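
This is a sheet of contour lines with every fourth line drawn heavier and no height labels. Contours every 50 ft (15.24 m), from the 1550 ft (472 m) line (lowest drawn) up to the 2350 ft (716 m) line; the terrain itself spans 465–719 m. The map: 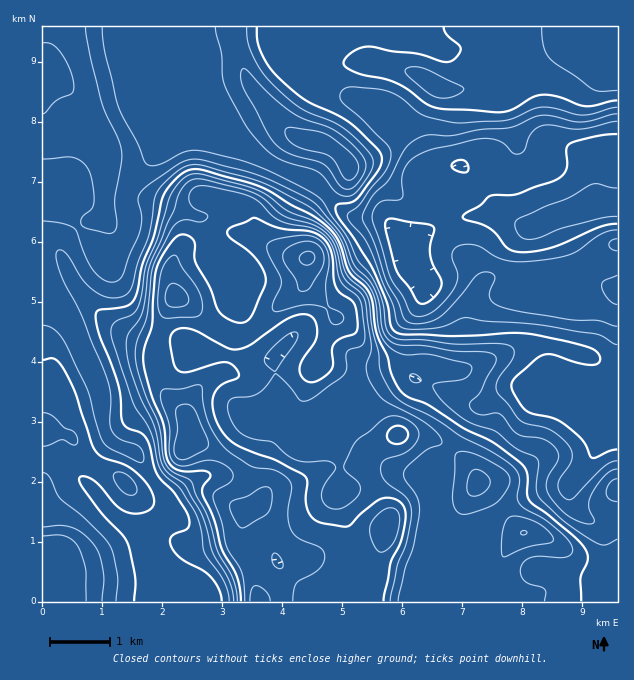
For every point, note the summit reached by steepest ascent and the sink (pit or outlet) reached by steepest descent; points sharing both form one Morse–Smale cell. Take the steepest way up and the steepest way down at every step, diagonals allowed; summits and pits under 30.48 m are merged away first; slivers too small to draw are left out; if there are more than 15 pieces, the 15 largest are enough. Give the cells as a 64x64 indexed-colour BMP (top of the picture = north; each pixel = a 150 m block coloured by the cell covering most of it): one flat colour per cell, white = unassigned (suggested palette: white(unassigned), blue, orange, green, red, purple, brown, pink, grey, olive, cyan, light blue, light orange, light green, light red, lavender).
<image width="64" height="64" href="data:image/bmp;base64,Qk12CAAAAAAAAHYAAAAoAAAAQAAAAEAAAAABAAQAAAAAAAAIAAATCwAAEwsAABAAAAAAAAAA////ALR3HwAOf/8ALKAsACgn1gC9Z5QAS1aMAMJ34wB/f38AIr28AM++FwDox64AeLv/AIrfmACWmP8A1bDFAERERERERERERCIiIiIiIiIiIiIiIhERERERERERERERRERERERERERCIiIiIiIiIiIiIiIiERERERERERERERFERERERERERCIiIiIiIiIiIiIiIiIREREREREREREREUREREREREQiIiIiIiIiIiIiIiIiIhERERERERERERERREREREREIiIiIiIiIiIiIiIiIiIiIRERERERERERERFEREREREQiIiIiIiIiIiIiIiIiIiIhEREREREREREREUREREREQiIiIiIiIiIiIiIiIiIiIiERERERERERERERRERERERCIiIiIiIiIiIiIiIiIiIiIRERERERERERERFEREREREQiIiIiIiIiIiIiIiIiIiIhEREREREREREREUREREREREQiIiIiIiIiIiIiIiIiIiERERERERERERERRERERERERCIiIiIiIiIiIiIiIiIiIRERERERERERERFEREREREREIiIiIiIiIiIiIiIiIiIhEREREREREREREUREREREREIiIiIiIiIiIiIhIiIiIiERERERERERERERREREREREIiIiIiIiIiIiIiERIiIiIRERERERERERERFEREREREQiIiIiIiIiIiIiIREREREREREREREREREREUREREREQiIiIiIiIiIiIiIhERERERERERERERERERERREREREQiIiIiIiIiIiIiIiERERERERERERERERERERFEREREIiIiIiIiIiIiIiIiIREREREREREREREREREREUREREIiIiIiIiIiIiIiESIRERERERERERERERERERERREREQiIiIiIiIiIiIhERERERERERERERERERERERERFERERCIiIiIiIiIiIREREREREREREREREREREREREREUREREIiIiIiIiIiIiERERERERERERERERERERERERERREREQiIiIiIiIiIiIhERERERERERERERERERERERERFEREQiIiIiIiIiIiIiEREREREREREREREREREREREREURERCIiIiIiIiIiIiIRERERERERERERERERERERERERREREIiIiIiIiIiIiIhERERERERERERERERERERERERFEREIiIiIiIiIiIiIiEREREREREREREREREREREREREUREQiIiIiIiIiIiIiIRERERERERERERERERERERERERREQiIiIiIiIiIiIiERERERERERERERERERERERERERFERCIiIiIiIiIiIiIREREREREREREREREREREREREREURCIiIiIiIiIiIiIRERERERERERERERERERERERERERREIiIiIiIiIiIiIRERERERERERERERERERERERERERFEIiIiIiIiIiIiIhEREREREREREREREREREREREREREUIiIiIiIiIiIiIiERERERERERERERERERERERERERERIiIiIiIiIiIiIiEREREREREREREREREREREREREREREiIiIiIiIiIiIiIRERERERERERERERERERERERERERESIiIiIiIiIiIiIhERERERERERERERERERERERERERERIiIiIiIiIiIiIiEREREREREREREREREREREREREREREiIiIRIiIiIiIiERERERERERERERERERERERERERERESIiIhESIiIiIiERERERERERERERERERERERERERERERIiIhEREiIiIiIRERERERERERERExEREREREREREREREiIhERESIiIiIREREREREREREREzMxERERERERERERESIhERERIiIiIhEREREREREREREzMzMzERERERERERERIiEREREiIiIRERERERERERMzMzMzMzMzMzEREREREREiERERERERERERERERERERMzMzMzMzMzMzERERERERESIRERERERERERERERERERMzMzMzMzMzMzERERERERERERERERERERERERERERERMzMzMzMzMzMzERERERERERERERERERERERERERERETMzMzMzMzMzMzMREREREREREREREREREREREREREREzMzMzMzMzMzERERERERERERERERERERERERERERERMzMzMzMzMzMzERERERERERERERERERERERERERERERMzMzMzMzMzMzERERERERERERERERERERERERMzERETMzMzMzMzMzMzMRERERERERERERERERERERERMzMzMTMzMzMzMzMzMzMRERERERERERERERERERERERMzMzMzMzMzMzMzMzMzMREREREREREREREREREREREREzMzMzMzMzMzMzMzMzMRERERERERERERERERERERERETMzMzMzMzMzMzMzMzERERERERERERERERERERERERERMzMzMzMzMzMzMxEREREREREREREREREREREREREREREzMzMzMzMzMzMRERERERERERERERERERERERERERERETMzMzMzMzMzMRERERERERERERERERERERERERERERERMzMzMzMzMzMxERERERERERERERERERERERERERERERETMzMzMzMzMxERERERERERERERERERERERERERERERERETMzMzMzMzEREREREREREREREREREREREREREREREREREzMzMzMzERERERERERERERERERERERERERERERERERETMzMzMzMRERERERERERERERERERERERER"/>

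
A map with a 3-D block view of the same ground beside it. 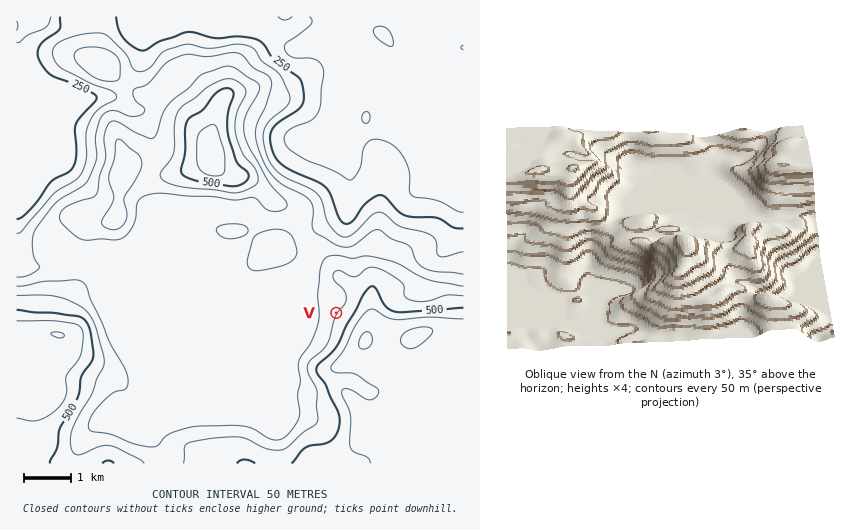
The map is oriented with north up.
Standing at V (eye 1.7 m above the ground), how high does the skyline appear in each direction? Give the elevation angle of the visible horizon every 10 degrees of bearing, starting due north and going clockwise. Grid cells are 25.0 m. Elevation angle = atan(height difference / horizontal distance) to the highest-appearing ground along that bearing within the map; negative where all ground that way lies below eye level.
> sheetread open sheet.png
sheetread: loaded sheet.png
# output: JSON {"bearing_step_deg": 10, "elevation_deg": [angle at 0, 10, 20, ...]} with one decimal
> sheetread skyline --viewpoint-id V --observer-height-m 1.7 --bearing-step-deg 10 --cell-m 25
{"bearing_step_deg": 10, "elevation_deg": [0.4, 0.7, 0.9, 1.4, 2.3, 3.4, 4.6, 6.1, 7.7, 9.3, 10.6, 11.6, 12.1, 12.1, 11.4, 10.1, 8.5, 7.0, 5.7, 4.3, 2.3, 0.8, 0.4, -0.1, 0.1, 0.8, 1.2, 0.5, -0.8, -0.0, 0.2, 0.4, 1.8, 0.9, -0.4, -0.6]}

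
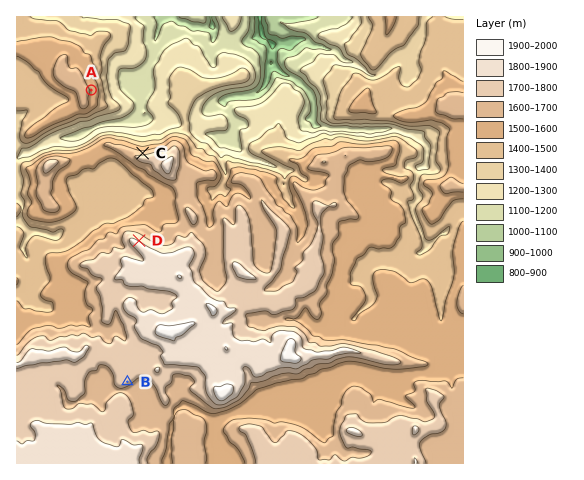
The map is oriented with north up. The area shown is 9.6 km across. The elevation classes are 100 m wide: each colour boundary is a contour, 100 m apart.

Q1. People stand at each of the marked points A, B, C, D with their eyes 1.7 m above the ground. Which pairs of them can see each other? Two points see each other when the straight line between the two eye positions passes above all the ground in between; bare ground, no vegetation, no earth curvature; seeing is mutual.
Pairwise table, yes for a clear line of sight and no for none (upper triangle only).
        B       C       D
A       no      yes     yes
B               no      no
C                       no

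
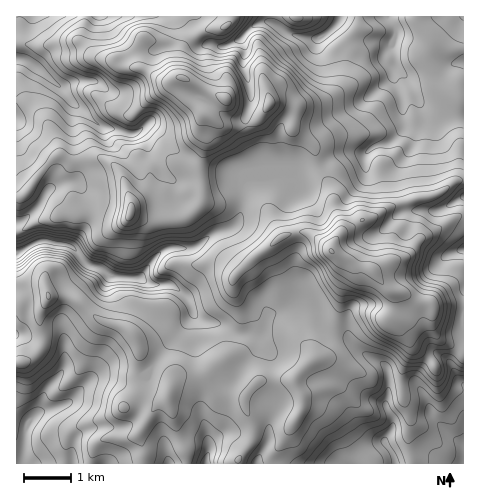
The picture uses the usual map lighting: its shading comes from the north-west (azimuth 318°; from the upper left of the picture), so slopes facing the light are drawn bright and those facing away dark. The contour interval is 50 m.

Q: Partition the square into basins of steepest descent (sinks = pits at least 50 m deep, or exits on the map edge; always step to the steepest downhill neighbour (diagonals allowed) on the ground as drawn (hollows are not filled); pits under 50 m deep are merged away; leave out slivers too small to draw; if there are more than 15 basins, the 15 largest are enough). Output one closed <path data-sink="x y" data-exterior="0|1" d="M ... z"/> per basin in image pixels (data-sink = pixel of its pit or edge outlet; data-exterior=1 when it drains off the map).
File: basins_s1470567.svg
<path data-sink="17 253" data-exterior="1" d="M61 156l-6 1-16 17-10 16-5 6-8 3 1 103 28-4 3-2 20 0 7 2 26 22 26 9 8 7 5 15 10 10 18 13 3 12 8-10 20-1 5 1 17 16 23 6 14-17 35-1 21-20-4-10-13-13-7-11-2-17-7-15-4-20-9-23 0-2 13-13-12-23-12-14-7-5-9-1-23 10-16-1-17 16-38 3-17-7 2-10-8-23-4-9-10-10-7-4-33 4z"/><path data-sink="21 463" data-exterior="1" d="M291 100l-20 2-16 20-9 4-21 1-18-12-3 2-1 14 3 12-7 26 3 32 16 2 23-10 5 0 11 6 12 14 12 24-13 12 0 2 9 23 4 20 7 15 2 17 25 33 8-9 13-24 7-39 7-10 2-8-21-18 9-17 0-12-6-12-2-15-14-30-4-18-22-18 5-24z"/><path data-sink="388 17" data-exterior="1" d="M414 16l-54 0-2 12-13 19 0 30-3 10-10 9-10 5-25 4-5 24 23 21 3 15 14 30 2 15 6 12 1 12 19-13 12-3 20-12 26-8 16-2 19-13 11-3 0-81-5 0-14-8-10-9-12-23 8-12 1-6-15-17z"/><path data-sink="17 59" data-exterior="1" d="M76 40l-34 6-26-1 0 152 8-1 5-6 15-22 13-12 13 6 33-4 7 4 10 10 9 23 3 21 15 5 33-2 9-3 13-14-3-33 7-29-3-9 2-16-22-19-1-8 2-10-9 0-9 3-23-13-23-2-7-6-19-4z"/><path data-sink="396 463" data-exterior="1" d="M350 264l2 7-9 16-7 39-16 28-26 25 8 18 0 12-27 43-2 12 140-1-5-22 2-23-7-18-2-15 0-10 9-21 0-10-6-10-9-10-8-4 7-12-1-16-9-7-14-17z"/><path data-sink="463 463" data-exterior="1" d="M396 291l-3 1 1 16-7 12 8 4 9 10 6 10 0 10-9 21 0 10 2 15 7 18-2 23 5 22 50 1 1-109-9-8-13-5-6-7-4-8 0-19-4-5-10-1z"/><path data-sink="341 17" data-exterior="1" d="M358 16l-126 0-2 6 28 23 4 19 0 13 7 20 0 6 22-3 7 5 8 0 13-3 13-6 10-9 3-10 0-30 13-19z"/><path data-sink="206 463" data-exterior="1" d="M199 375l-17 0-7 4-5 7-2 11 20 66 49 1 3-8 9-11 5-14-1-7-8-17 0-9-24-6-17-16z"/><path data-sink="463 196" data-exterior="1" d="M463 180l-10 3-19 13-16 2-26 8-20 12-12 3-16 10-8 8-5 12 20 15 16 1 5 3 19-9 14-3 16-20 32-19 11-4z"/><path data-sink="98 17" data-exterior="1" d="M192 16l-107 0-5 26 18 16 15 2 11 7 19 1 19 12 6 1 13-4-2-9 4-20 7-9 9-5z"/><path data-sink="463 249" data-exterior="1" d="M463 216l-10 3-32 19-16 20-14 3-18 10 15 18 14 3 16 10 10 1 4 3 31 2z"/><path data-sink="463 17" data-exterior="1" d="M463 16l-48 1 2 7 15 17-1 6-8 12 12 23 6 6 18 11 5-1z"/><path data-sink="169 463" data-exterior="1" d="M168 399l-13 8-15 25 0 8 3 7 1 17 44-1z"/><path data-sink="35 17" data-exterior="1" d="M84 16l-67 0-1 27 26 3 31-6 7 2 4-14z"/><path data-sink="17 335" data-exterior="1" d="M48 296l-3 2-29 4 1 60 10-1 9-7 6-7 1-13-4-16z"/>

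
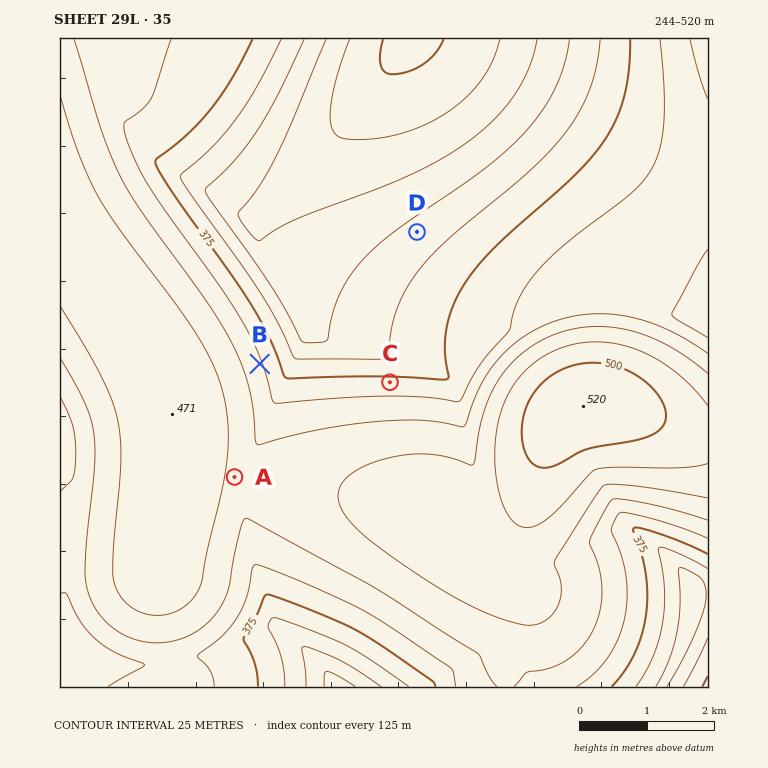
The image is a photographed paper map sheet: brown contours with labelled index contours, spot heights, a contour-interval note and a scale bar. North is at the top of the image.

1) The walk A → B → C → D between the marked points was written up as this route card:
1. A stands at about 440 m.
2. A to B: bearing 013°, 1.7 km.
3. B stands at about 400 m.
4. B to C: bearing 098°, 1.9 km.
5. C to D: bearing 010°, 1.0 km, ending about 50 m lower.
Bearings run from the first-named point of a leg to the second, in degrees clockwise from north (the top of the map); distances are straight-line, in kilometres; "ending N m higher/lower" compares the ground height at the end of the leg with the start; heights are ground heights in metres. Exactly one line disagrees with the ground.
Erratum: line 5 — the distance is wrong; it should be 2.3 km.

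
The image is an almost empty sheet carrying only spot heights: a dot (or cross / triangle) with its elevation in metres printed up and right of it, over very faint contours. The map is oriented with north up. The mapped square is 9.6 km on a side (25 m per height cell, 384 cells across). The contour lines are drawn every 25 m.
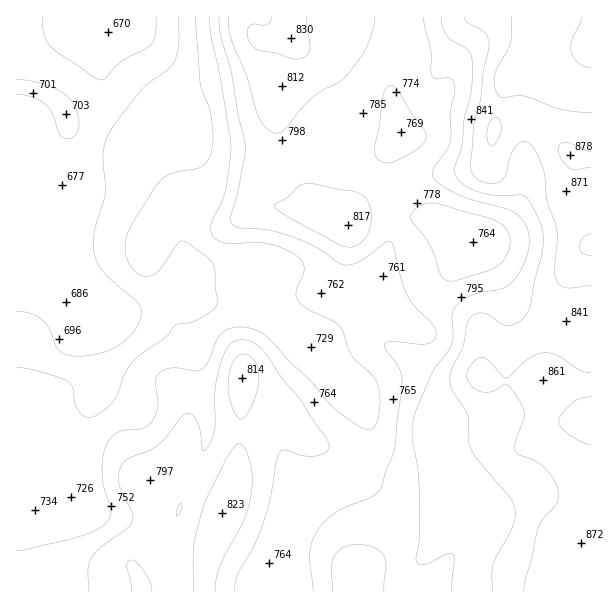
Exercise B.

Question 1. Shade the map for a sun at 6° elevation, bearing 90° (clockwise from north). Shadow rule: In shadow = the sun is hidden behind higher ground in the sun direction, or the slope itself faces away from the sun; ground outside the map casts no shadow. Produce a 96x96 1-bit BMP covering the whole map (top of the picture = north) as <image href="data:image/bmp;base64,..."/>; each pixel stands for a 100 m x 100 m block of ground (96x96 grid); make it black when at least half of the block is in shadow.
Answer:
<image width="96" height="96" href="data:image/bmp;base64,Qk2+BAAAAAAAAD4AAAAoAAAAYAAAAGAAAAABAAEAAAAAAIAEAAATCwAAEwsAAAIAAAAAAAAA////AAAAAAAAAAAAAAAAAAAAAAAAAAAAAAAAAAAAAAAAAAAAAAAAAAAAAAAAAAAAAAAAAAAAAAAAAAAAAAAAAAAAAAAAAAAAAAAAAAAAAAAAAAAAAAAAAAAAAAAAAAAAAAAAAAAAAAAAAAAAAAAAAAAAAAAAAAAAAAAAAAAAAAAAAAAAAAAAAAAAAAAAAAAAAAAAAAAAAAAAAAACAAAAAAAAAAAAAAACAAAAAAAAAAAAAAABAAAAAAAAAAAAAAAAAAAAAAAAAAAAAAAAAAAAAAAAAAAAAAAAAAAAAAAAAAAAAAAAAAAAAAAAAAAAAAAAAAAAAAAAAAAAAAAAAAAAAAAAAAAAAAAAAAAAAAAAAAAAAAAAAAAAAAAAAAAAAAAAAAAAAAAAAAAAAAAAAAAAAAAAAAAAAAAAAAAAAAAAAAAAAAAAAAAAAAAAAAAAAAAAAAAAAAAAAAAAAAAAAAAAAAAAAAAAAAAAAAAAAAAAAAAAAAAAAAAAAAAAAAAAAAAAAAAAAAAAAAAAAAAAYAAAAAAAAAAAAAAA4AAAAAAAAAAAAAAA8AAAAAAAAAAAAAAB8AAAAAAAAAAAAAAB8AAAAAAAAAAAAAAB8AAAAACAAAAAAAAB8AAAAADAAAAAAAAB8AAAAAHAAAAAAAAA4AAAAAHgAAAAAAAAAAAAAAPgAAAAAAAAAAAAAAPgAAAAAAAAAAAAAAPgAAAAAAAAAAAAAAHAAAAAAAAAAAAAAAAAAAAAAAAAAAAAAAAAAAAAAAAAAAAAAAAAAAAAAAAAAAAAAAAAAAAAAAAAAAAAAAAAAAAAAAAAAAAAAAAAAAAAAAAAAAAAAAAAAAAAAAAAAAAAAAAAAAAAAAAAAAAAAAAAAAAAAAAAAAAAAAAAAAAAAAAAAAAAAAAAAwAAAAAAAAAAAAAAB4AAAAAAAAAAAAAAD8AAAAAAAAAAAAAAD8AAAAAAAAAAAAAAB4AAAAAAAAAAAAAAA4AAAAAAAAAAAAAAAQAAAAAAAAAAAAAAAAAAAAAAAAAAAAAAAAAAAAAAMAAAAAAAAAAAAAAAeAAAAAAAAAAAAAAAeAAAAAAAAAAAAAAAeAAAAAAAAAAAAAAAPAAAAAAAAAAAAAAAPAAAAAAAAAAAAAAAOAAAAAAAAAAAAAAAOAAAAAAgAAAAAAAAGAAAAAHwAAAAAAAAGAAAAAP4AAAAAAAAGAAAAAf4AAAAAAAAPAAAAAf4AAAAAAAAfAAAAAf8AAAAAAAAfAAAAAf8AAAAAAAA/AAAAAP8AAAAAAAA/AAAAAH8AAAAAAAA/AAAAAD8AAAAAAAA/AAAAAD8AAAAAAAA+AAAAAD8AAAAAAAA+AAAAAD+AAAAAAAA+AAAAAD+AAAAAAAA+AAAAAB+AAAAAAAB+AAAAAB/AAAAAAAB+AAAAAA/AAAAAAAD+AAAAAAeAAAAAAAH+AAAAAAAAAAAAAA/+AAAAAAAAAAAAAB/+AAAAAAAAAAAAAD/+AAAAAAAAAAAAAD/+AAAAAAAAAAAAAH/8AAAAAAAAAAAAAH/8AAAAAAAAAA="/>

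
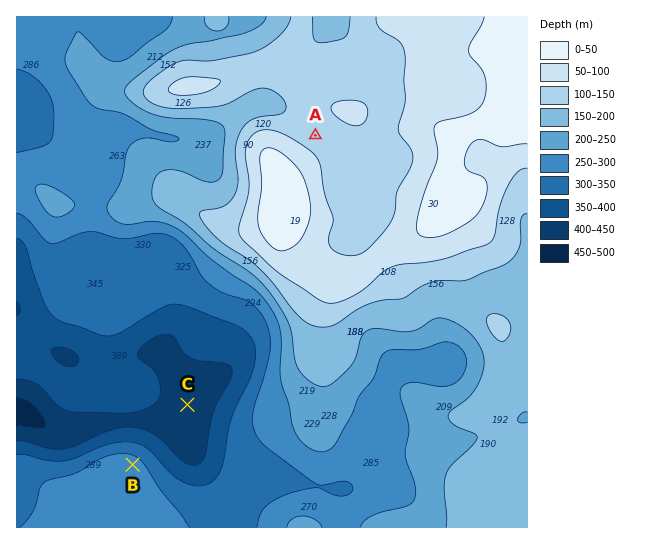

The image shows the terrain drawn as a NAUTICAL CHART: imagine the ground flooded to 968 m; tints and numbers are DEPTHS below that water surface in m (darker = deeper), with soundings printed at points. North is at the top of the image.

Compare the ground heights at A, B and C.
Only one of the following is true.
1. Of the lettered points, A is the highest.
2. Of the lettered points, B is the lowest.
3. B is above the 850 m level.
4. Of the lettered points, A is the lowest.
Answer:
1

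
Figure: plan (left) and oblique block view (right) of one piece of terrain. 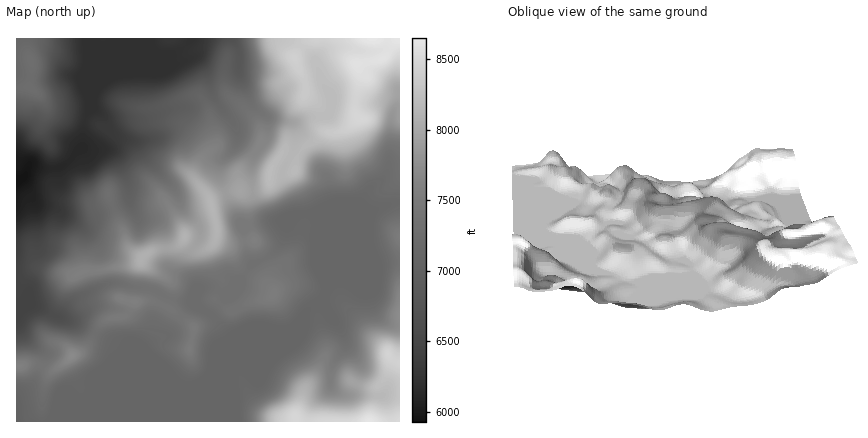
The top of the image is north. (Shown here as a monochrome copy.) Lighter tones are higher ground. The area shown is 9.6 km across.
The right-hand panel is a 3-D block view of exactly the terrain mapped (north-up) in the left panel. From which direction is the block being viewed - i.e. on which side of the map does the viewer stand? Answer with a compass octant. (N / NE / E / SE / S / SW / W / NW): E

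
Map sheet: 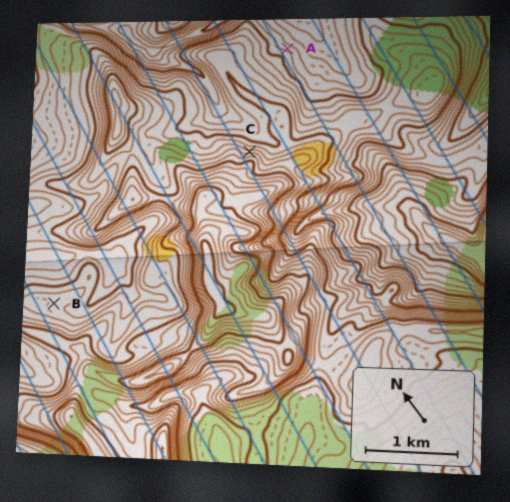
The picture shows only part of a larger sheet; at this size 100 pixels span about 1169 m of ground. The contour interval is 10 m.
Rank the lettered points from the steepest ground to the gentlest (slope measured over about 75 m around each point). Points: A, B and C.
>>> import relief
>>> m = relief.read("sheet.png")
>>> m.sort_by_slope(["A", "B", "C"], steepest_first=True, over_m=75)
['C', 'A', 'B']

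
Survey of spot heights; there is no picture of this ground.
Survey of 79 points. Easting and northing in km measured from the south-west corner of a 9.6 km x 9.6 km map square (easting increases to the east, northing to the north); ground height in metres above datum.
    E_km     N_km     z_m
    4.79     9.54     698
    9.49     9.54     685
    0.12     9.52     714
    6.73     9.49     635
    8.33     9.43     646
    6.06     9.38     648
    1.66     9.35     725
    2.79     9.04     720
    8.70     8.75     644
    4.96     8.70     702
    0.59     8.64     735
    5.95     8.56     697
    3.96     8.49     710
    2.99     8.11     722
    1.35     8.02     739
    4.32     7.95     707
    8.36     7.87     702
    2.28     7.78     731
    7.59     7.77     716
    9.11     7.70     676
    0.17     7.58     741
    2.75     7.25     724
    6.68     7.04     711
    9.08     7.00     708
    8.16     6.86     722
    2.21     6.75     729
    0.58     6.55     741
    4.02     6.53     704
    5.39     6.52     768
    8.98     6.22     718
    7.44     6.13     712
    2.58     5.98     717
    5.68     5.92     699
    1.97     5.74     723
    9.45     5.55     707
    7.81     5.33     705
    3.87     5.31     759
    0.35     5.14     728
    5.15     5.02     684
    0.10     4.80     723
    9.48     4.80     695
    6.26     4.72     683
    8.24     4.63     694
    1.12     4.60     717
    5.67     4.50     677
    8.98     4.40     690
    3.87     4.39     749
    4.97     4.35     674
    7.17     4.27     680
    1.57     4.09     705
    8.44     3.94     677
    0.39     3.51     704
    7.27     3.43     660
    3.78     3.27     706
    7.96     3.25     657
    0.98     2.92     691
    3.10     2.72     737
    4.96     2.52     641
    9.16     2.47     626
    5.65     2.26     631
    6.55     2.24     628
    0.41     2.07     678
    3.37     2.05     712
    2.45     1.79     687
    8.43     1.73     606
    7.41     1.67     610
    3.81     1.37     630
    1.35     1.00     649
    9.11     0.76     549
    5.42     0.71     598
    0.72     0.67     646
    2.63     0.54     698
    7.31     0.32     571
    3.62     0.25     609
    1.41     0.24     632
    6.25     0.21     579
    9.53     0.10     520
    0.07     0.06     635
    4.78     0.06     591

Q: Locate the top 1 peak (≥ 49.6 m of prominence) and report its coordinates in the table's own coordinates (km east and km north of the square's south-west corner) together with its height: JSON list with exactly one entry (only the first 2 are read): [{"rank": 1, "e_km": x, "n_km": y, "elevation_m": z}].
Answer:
[{"rank": 1, "e_km": 5.24, "n_km": 6.64, "elevation_m": 773}]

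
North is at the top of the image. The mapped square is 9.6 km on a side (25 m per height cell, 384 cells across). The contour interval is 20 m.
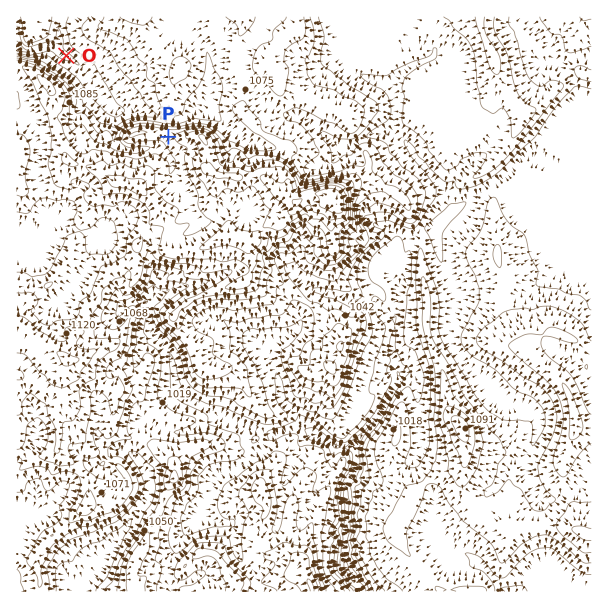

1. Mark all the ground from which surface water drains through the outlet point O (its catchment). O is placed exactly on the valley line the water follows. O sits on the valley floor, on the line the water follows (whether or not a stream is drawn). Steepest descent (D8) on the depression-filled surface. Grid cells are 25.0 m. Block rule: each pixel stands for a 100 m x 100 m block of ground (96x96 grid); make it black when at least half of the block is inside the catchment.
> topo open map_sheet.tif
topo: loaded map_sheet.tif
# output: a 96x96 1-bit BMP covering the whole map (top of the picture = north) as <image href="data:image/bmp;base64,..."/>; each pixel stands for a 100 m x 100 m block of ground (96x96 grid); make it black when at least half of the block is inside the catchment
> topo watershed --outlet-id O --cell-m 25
<image width="96" height="96" href="data:image/bmp;base64,Qk2+BAAAAAAAAD4AAAAoAAAAYAAAAGAAAAABAAEAAAAAAIAEAAATCwAAEwsAAAIAAAAAAAAA////AAAAAAAAAAAAAAAAAAAAAAAAAAAAAAAAAAAAAAAAAAAAAAAAAAAAAAAAAAAAAAAAAAAAAAAAAAAAAAAAAAAAAAAAAAAAAAAAAAAAAAAAAAAAAAAAAAAAAAAAAAAAAAAAAAAAAAAAAAAAAAAAAAAAAAAAAAAAAAAAAAAAAAAAAAAAAAAAAAAAAAAAAAAAAAAAAAAAAAAAAAAAAAAAAAAAAAAAAAAAAAAAAAAAAAAAAAAAAAAAAAAAAAAAAAAAAAAAAAAAAAAAAAAAAAAAAAAAAAAAAAAAAAAAAAAAAAAAAAAAAAAAAAAAAAAAAAAAAAAAAAAAAAAAAAAAAAAAAAAAAAAAAAAAAAAAAAAAAAAAAAAAAAAAAAAAAAAAAAAAAAAAAAAAAAAAAAAAAAAAAAAAAAAAAAAAAAAAAAAAAAAAAAAAAAAAAAAAAAAAAAAAAAAAAAAAAAAAAAAAAAAAAAAAAAAAAAAAAAAAAAAAAAAAAAAAAAAAAAAAAAAAAAAAAAAAAAAAAAAAAAAAAAAAAAAAAAAAAAAAAAAAAAAAAAAAAAAAAAAAAAAAAAAAAAAAAAAAAAAAAAAAAAAAAAAAAAAAAAAAAAAAAAAAAAAAAAAAAAAAAAAAAAAAAAAAAAAAAAAAAAAAAAAAAAAAAAAAAAAAAAAAAAAAAAAAAAAAAAAAAAAAAAAAAAAAAAAAAAAAAAAAAAAAAAAAAAAAAAAAAAAAAAAAAAAAAAAAAAAAAAAAAAAAAAAAAAAAAAAAAAAAAAAAAAAAAAAAAAAAAAAAAAAAAAAAAAAAAAAAAAAAAAAAAAAAAAAAAAAAAAAAAAAAAAAAAAAAAAAAAAAAAAAAAAAAAAAAAAAAAAAAAAAAAAAAAAAAAAAAAAAAAAAAAAAAAAAAAAAAAAAAAAAgAAAAAAAAAAAAAAB/AAAAAAAAAAAAAAB/gAAAAAAAAAAAAAB//wAAAAAAAAAAAAA//4AAAAAAAAAAAAB//8AAAAAAAAAAAAB///gAAAAAAAAAAAD///wAAAAAAAAAAAH///4AAAAAAAAAAAP///wAAAAAAAAAAAf///gAAAAAAAAAAA////gAAAAAAAAAAP////gAAAAAAAAAAf////gAAAAAAAAAB/////AAAAAAAAAAf/////AAAAAAAAAA//////gAAAAAAAAA//////gAAAAAAAAA//////AAAAAAAAAB/////+AAAAAAAAAB/////4AAAAAAAAAB/////wAAAAAAAAAD/////gAAAAAAAAAD/////AAAAAAAAAAD/////AAAAAAAAAAD/////AAAAAAAAAAD/////AAAAAAAAAAD/////AAAAAAAAAAD/////AAAAAAAAAAD/////AAAAAAAAAAB////+AAAAAAAAAAA////+AAAAAAAAAAAf//P+AAAAAAAAAAA//+P+AAAAAAAAAAAf/8P+AAAAAAAAAAAP/4P+AAAAAAAAAAAH/wH+AAAAAAAAAAAD/wD/AAAAAAAAAAAAfgB/AAAAAAAAAAAAHgAfAAAAAAAAAA="/>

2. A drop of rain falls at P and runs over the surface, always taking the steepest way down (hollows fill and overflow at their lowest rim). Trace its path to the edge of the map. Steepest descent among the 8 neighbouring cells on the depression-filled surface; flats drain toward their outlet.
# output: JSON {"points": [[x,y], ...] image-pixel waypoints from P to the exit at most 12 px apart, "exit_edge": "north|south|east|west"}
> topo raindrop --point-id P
{"points": [[168, 137], [156, 147], [144, 149], [132, 150], [120, 147], [114, 135], [114, 123], [114, 111], [105, 99], [98, 87], [89, 75], [78, 65], [66, 56], [56, 48], [44, 47], [32, 51], [20, 48], [17, 48]], "exit_edge": "west"}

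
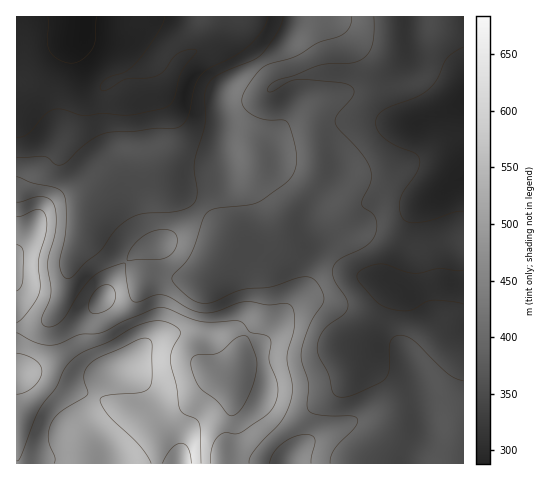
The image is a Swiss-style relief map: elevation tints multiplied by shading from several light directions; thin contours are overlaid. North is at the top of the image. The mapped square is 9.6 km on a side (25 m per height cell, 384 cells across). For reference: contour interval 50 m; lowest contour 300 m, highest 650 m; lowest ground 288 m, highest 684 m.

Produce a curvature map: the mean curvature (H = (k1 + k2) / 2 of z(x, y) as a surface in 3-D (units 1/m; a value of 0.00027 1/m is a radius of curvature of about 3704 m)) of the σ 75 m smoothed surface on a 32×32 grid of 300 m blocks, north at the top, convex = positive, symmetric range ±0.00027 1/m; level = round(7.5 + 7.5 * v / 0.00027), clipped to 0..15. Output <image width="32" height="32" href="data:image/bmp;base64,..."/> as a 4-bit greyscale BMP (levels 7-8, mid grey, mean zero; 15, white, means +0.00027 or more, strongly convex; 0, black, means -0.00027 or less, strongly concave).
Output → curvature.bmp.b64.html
<image width="32" height="32" href="data:image/bmp;base64,Qk12AgAAAAAAAHYAAAAoAAAAIAAAACAAAAABAAQAAAAAAAACAAATCwAAEwsAABAAAAAAAAAAAAAAABEREQAiIiIAMzMzAERERABVVVUAZmZmAHd3dwCIiIgAmZmZAKqqqgC7u7sAzMzMAN3d3QDu7u4A////ADmXVoqnbvMFQY62MkZ4mHYquGerhmz1KpIZ7IZVZnmGGduaqFVouVrIIozdp1V6lgXMunRFZYyGvrMVjOt2iphCaYdEaadZdI/5QyObhpqZtSaIiZq5VERc+ohSR3eamPtGzu26l0NEW9hodFZoqnXbdq7+ynMUdFulREVmeslmlmdlfO6mW7V92VElZp22V1AWcAb//v/7qt2TJWe7hVWhA6gQOt2nv9ecp3iHdmiY+SGf9gbYACrZnLvclkRpmf9gT/sBYwAkZnvdpkRVZkXsICjKICIkVEM2q0ATVnZG6gBFaqnKZWZmVFh1RGmYet5hNGrN/oVWZ2ZovMl5qryvwiRprO6mRWdmeJvcdpq7j/MlZ4mJqGV3ZYlme5RXik/1NWZlNHmZmnWKlliTJGg3qHZmZUR4q5mXWKl3ljRWpSaXZmZWiJp3qmWKqJuVVplUm4d3Zom7dqx0iqibuGY4pnz+25d5y2ardZqXd5l3JqlXy7zHaLqJqmWIdkRomUaZVFNGZFi7qZp0ZmQiRnhmh1ZTMyJqyDJsyYh2ZERWiId6llVCbvwwGMy7qsy3VZiHasqYc1z/9AATRnec3HWHZUeZqoQ1Wv+mMiRlRHl2h1VFZnqmMQBb/7eJuUSId5hmZndnqoVUI7+4mqhGu4eIh2eZdWvrmWFLusy4RsuG"/>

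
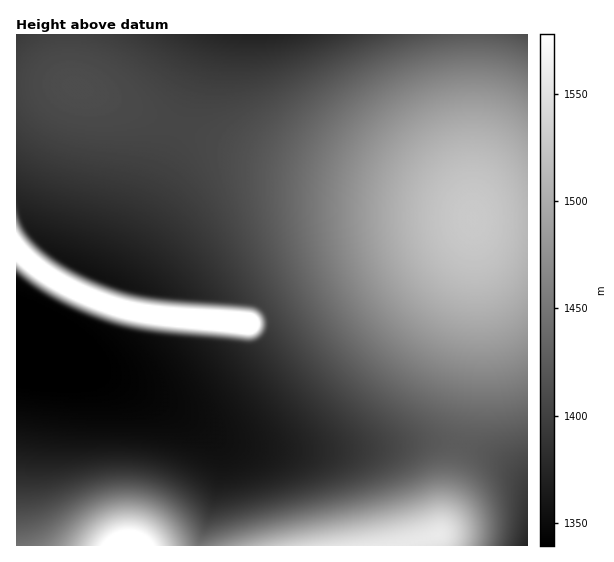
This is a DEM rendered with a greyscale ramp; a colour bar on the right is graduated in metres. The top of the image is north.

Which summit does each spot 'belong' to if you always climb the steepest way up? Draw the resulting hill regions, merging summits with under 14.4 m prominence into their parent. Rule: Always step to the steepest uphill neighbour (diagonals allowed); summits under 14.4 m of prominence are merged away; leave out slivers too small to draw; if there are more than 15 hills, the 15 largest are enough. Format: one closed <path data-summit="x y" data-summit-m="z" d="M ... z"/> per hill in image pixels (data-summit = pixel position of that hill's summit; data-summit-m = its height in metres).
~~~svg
<path data-summit="473 219" data-summit-m="1528" d="M527 34l-317 0-23 69-26 64-53 112 38 11 109 11 13 10 4 9 0 9-4 10-11 11-43 32-20 12-16 5-16 0-19-6-3 0 42 22 37 24 15 6 35 5 52 1 52-2 49-7 31 1 29 8 17 8 20 14 8 8z"/><path data-summit="129 545" data-summit-m="1616" d="M209 34l-193 1 0 158 4 3 5 21 8 15 14 14 19 13 39 19 4-2 30-59 29-66 24-63z"/><path data-summit="439 535" data-summit-m="1558" d="M207 431l-2 1 10 8 5 9 1 15-6 33-15 43 1 6 327-1 0-64-22-18-24-12-23-6-18-3-19 0-67 8-86 0-35-5-12-4z"/><path data-summit="246 323" data-summit-m="1675" d="M17 194l0 149 42 14 88 38 15 4 16 0 16-5 20-12 43-32 11-11 4-10-1-13-10-13-6-2-116-12-28-8-45-22-19-13-14-14-8-15-5-21z"/>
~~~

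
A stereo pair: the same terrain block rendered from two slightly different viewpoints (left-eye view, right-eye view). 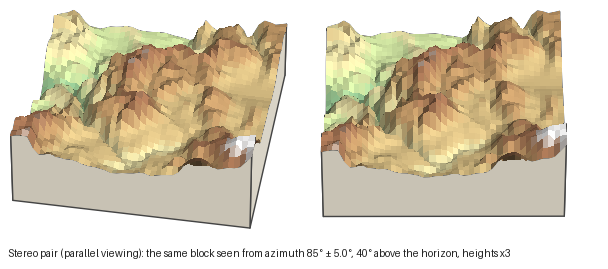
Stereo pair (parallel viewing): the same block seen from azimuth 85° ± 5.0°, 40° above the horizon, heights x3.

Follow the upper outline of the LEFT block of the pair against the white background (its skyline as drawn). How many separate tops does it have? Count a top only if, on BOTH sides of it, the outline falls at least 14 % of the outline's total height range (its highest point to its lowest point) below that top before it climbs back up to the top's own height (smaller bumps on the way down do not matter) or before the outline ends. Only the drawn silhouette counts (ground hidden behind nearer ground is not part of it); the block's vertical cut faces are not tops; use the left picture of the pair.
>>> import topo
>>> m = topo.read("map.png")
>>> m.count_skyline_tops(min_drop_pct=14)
2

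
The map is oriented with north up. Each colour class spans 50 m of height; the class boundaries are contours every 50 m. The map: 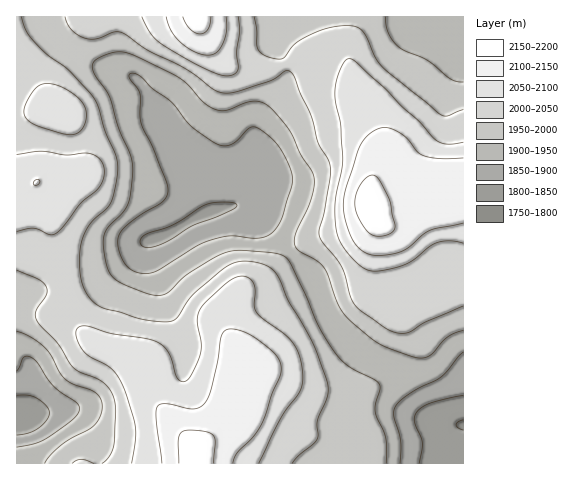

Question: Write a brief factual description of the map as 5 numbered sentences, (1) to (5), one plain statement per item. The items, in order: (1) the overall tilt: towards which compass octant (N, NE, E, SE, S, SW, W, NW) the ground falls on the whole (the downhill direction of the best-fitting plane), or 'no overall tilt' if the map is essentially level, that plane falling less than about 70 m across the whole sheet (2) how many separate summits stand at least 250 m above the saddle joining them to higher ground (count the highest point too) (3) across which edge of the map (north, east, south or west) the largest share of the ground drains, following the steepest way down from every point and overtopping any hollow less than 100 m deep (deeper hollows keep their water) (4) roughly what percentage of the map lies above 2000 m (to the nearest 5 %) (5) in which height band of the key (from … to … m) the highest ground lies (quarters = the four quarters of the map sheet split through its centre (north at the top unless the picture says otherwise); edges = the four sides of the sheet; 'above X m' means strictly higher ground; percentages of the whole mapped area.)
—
(1) There is no overall tilt: the best-fitting plane is nearly level.
(2) There is 1 summit with 250 m or more of prominence.
(3) The largest share of the runoff leaves by the eastern edge.
(4) Ground above 2000 m makes up about 50 % of the sheet.
(5) The highest ground lies in the 2150–2200 m band.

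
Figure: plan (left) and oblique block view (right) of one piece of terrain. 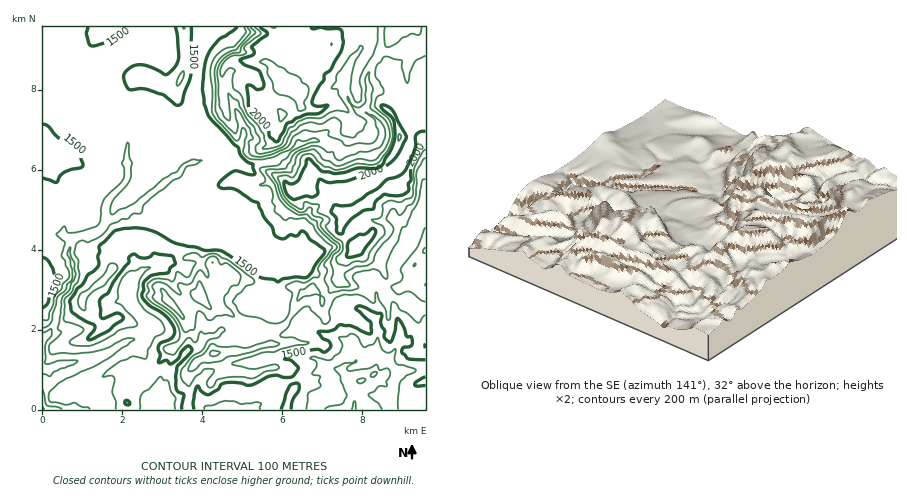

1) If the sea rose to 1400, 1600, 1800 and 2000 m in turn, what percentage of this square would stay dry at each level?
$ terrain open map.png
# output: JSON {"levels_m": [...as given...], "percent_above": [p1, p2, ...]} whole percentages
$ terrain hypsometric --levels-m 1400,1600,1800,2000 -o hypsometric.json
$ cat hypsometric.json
{"levels_m": [1400, 1600, 1800, 2000], "percent_above": [88, 38, 22, 7]}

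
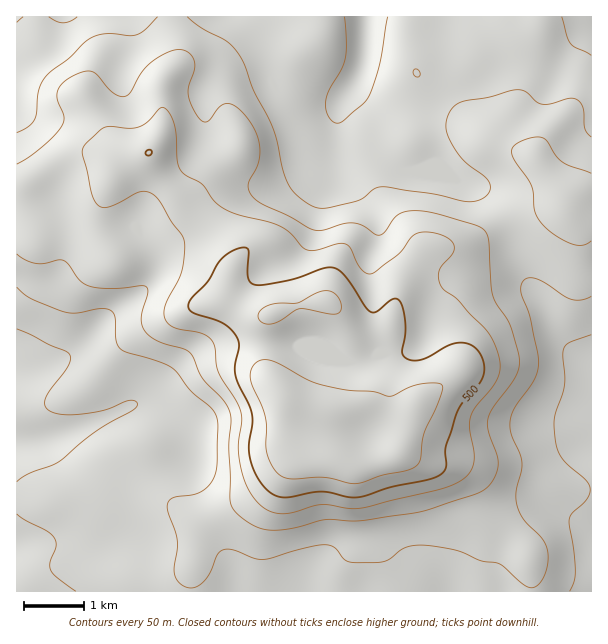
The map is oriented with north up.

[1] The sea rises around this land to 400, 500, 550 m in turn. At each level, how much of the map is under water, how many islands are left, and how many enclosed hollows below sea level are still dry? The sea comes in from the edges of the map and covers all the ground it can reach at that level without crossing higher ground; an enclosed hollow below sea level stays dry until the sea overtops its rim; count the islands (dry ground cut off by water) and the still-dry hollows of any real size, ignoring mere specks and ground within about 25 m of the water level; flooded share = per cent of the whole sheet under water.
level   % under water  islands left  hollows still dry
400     60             0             0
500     87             1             0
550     95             1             0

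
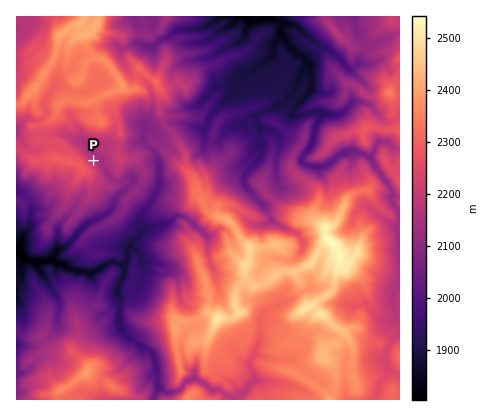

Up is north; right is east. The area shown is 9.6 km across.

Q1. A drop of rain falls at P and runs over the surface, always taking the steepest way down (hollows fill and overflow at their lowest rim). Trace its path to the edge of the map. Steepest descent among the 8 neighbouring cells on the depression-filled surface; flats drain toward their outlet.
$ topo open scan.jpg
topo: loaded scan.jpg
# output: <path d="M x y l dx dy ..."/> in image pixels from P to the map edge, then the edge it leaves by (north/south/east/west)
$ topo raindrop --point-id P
<path d="M94 160l2-2 2 0 4 4 4 10 6 8 2 0 8 0 6-2 4 0 2 2-2 4-16 12-4 12-6 6-18 10-24 24-6 2-2 2-2 4 0 2-2 2-20 2-4-2-4-2-4-6-4 0"/>
exit: west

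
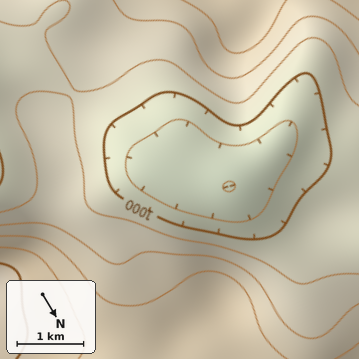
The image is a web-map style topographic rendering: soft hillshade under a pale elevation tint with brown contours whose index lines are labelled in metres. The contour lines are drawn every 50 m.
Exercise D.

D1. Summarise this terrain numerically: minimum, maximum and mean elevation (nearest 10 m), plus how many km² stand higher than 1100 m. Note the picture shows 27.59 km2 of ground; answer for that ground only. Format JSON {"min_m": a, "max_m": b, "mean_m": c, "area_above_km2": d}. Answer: {"min_m": 900, "max_m": 1270, "mean_m": 1060, "area_above_km2": 8.0}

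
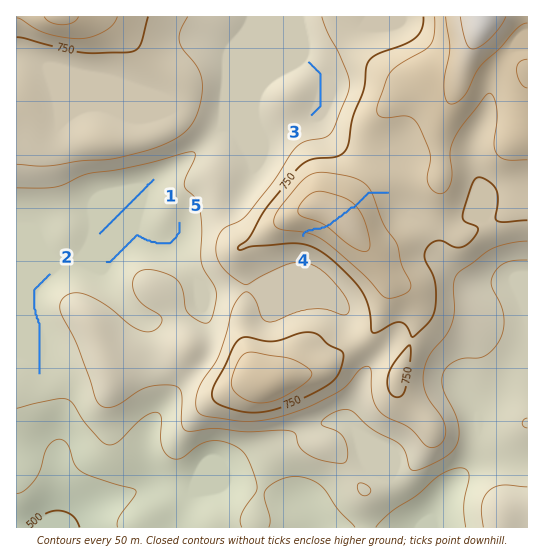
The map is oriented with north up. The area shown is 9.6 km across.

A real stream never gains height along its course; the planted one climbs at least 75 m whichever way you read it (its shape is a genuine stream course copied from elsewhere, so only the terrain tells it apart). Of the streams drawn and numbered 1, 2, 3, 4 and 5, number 4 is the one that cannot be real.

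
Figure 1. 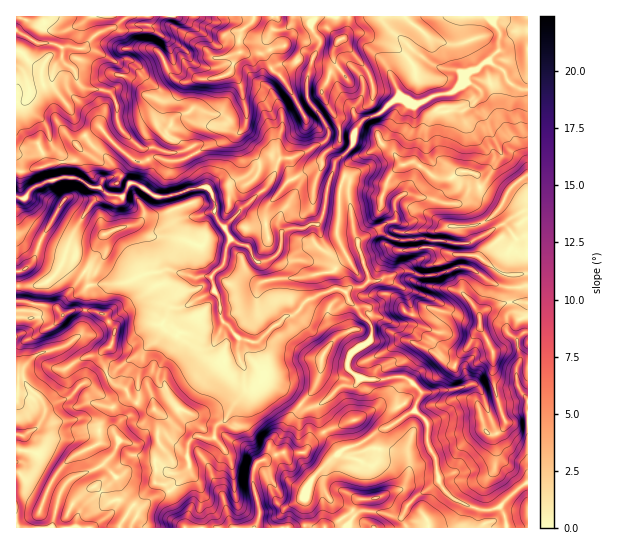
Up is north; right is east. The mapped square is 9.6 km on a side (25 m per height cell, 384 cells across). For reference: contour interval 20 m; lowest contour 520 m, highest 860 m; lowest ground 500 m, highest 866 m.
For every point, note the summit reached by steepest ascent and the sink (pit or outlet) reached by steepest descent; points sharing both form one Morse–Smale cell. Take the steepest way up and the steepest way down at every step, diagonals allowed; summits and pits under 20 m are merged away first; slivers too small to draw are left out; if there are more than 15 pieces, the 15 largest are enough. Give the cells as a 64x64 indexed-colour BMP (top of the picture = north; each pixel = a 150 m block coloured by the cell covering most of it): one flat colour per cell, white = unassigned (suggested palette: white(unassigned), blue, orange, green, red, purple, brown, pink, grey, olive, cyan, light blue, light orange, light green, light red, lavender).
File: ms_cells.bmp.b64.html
<image width="64" height="64" href="data:image/bmp;base64,Qk12CAAAAAAAAHYAAAAoAAAAQAAAAEAAAAABAAQAAAAAAAAIAAATCwAAEwsAABAAAAAAAAAA////ALR3HwAOf/8ALKAsACgn1gC9Z5QAS1aMAMJ34wB/f38AIr28AM++FwDox64AeLv/AIrfmACWmP8A1bDFAIiIiIiIiIiAAAADMzMzMzMzMwAAAAAAAAAAAAAAAAAAiIiIiIiIiIAAAAMzMzMzMzMzAAAAAAAMAAAAAAAAAACIiIiIiIiIiwAAMzMzMzMzMzMAAADMzMzAAAAAAREAAIiIiIiIiIi7sAAzMzMzMzMzMwAMzMzMzMwAAAERERAAiIiIiIiIi7u7szMzMzMzMzMzAAzMzMzMzMAAEREREQCIiIiIiIiLu7t3MzMzMzMzMzMwzMzMzMzMzAEREREREYiIiIiIiLu7t3dzMzMzMzMzMzzMzMzMzMzMwRERERERiIiIiIiLu7u3d3czMzMzMzMzM8zMzMzMzMzBERERERGIiIiIiIu7u7d3dzMzMzMzMzMzPMzADMzMzBEREREREYiIiIiIiLu7u3dzMzMzMzMzMzMzAAAMzMzMERERERERiIiIiIiIi7u7d3czMzMzMzMzMzMAAADMzMwRERERERGIiLu7iIiLu7t3d3dzMzMzMzMzMAAAAMzMwREREREREYiLu7u7u7u7u3d3d3MzMzMzMzMAAAAAzMzBERERERERiIu7u7u7u7u7d3d3dzMzMzMzMwAAAAAAzMERERERERGIiLu7u7u7u7t3d3d3czMzMzMzAAAAAAAMEREREREREYiP+7u7u7u3d3d3d3dzMzMzM6oAAAAAAAARERERERERiI//+7u7u3d3d3d3d3czMzOqqqAAAAAAAAERERERERGI////u7u3d3d3d3d3dzMzOqqqqgAAAAAAEREREREREY//////u3d3d3d3d3d3MzqqqqqqqqAAAAERERERERERD//////9d3d3d3d3d3dzqqqqqqqqEREREREREREREREP//////3Xd3d3d3d3d6qqqqqqqqEREREREREREREREQD//////d3Xd3d3d3d3qqqqqqqqqhERERERERERERERAAAP///93d13d3dxd3eqqqqqqqqqoREREREREREREREAAAAP///d3dd3cREXd6GqqqqqqqqqEREREREREREREQAAAAD//93d3XERERdxERqqqqqqqqoRERERERERERERAAAAAP//3d3dERERERERERqqqqqqqhEREREREREREREAAAAAD/3d3d3REREREREREaqqqqqhEREREREREREREQAAAAAN3d3d3d0REREREREREaqqqqERERERERERERERAAAAAA3d3d3d3d3RERERERERGqqqEREREREREREREREAAAAADd3d3d3d3d0RERERERERGqEREREREREREREREQAAAAAJmd3d3d3d3dERERERERERERERERERERERERERAAAAAAmZmZnd3d0REREREREREREREREREREREREREREAAAAAmZmZmZmZmREREREREREREREREREREREREREREQAAAAmZmZmZmZmZERERERERERERERERERERERERERERAAAAmZmZmZmZmZkREREREREREREREREREREREREREREAAAAJmZmZmZmZmZEREREREREREREREREREREREREREQAAAAmZmZmZmZmZkRERERERERERERERERERERERERERAAAAAJmZmZmZmZmRERERERIhEREREREREREREREREREAAAAAmZmZmZmZmZESIREREiIiEREREREREREREREREQAAAAAJmZmZmZmRERIiERESIiIRERERERERERERERERAAAAAAmZmZmZmZEREiIhEREiIiEREREREREREREREREQAAAAAAmZmZEZkRESIiIRERIiIREREREREREREREREREAAAAAERGZERERESIiIiEREiIhEREREREREREREREREREQABERERERERERIiIiIhESIiERERERERERERERERERERERERERERERERIiIiIiESIiIhEREREREREREREREVVVEREREREREREREiIiIiIhIiIiERERERERERERERERVVVVVREREVVVVVUiIiIiIiIiIiIhERERERERERERERFVVVVVEREVVUREREQiIiIiIiIiIiIREREREREREREREVVVVVUREVVEREREREQiIiIiIiIiIhERERERERERERERVVVVVVEVVEREREREREIiIiIiIiZmERERERERERERERFVVVVVVVVUREREREREREIiIiIiJmZhEREREREREREREVVVVVVVVVREREREREREQiIiIiJmZmZhERERERERERERVVVVVVVVVERERERERERCIiIiJmZmZmYRERERERERERFVVVVVVVVERERERERERCIiIiImZmZmZmEWYREREREREVVVVVVVVUREREREREREIiIiImZmZmZmZmZmZhERERERVVVVVVVVVEREREREREQiIiIiZmZmZmZmZmZmZhEREQBVVVVVVVVUREREREREQiIiIiImZmZmZmZmZmZmEREQAFVVVVVVVVRERERERERCIiIiIiZmZmZmZmZmbu7uEQAAVVVVVVVVREREREREREIiIiIiJmZmZmZmZm7u7u7gAABVVVVVVUREREREREQiIiIiIiIiZmZmZmZm7u7u7u4AAFVVVVVUREREREREIiIiIiIiIiJmZmZmZm7u7u7u7gAAVVVVVVVEREREREQiIiIiIiIiImZmZmZm7u7u7u7uAABVVVVVVVVEREREIiIiIiIiIiImZmZmZm7u7u7u7u4AAFVVVVVVVVREREIiIiIiIiIiIiZmZmZm7u7u7u7u7gAA"/>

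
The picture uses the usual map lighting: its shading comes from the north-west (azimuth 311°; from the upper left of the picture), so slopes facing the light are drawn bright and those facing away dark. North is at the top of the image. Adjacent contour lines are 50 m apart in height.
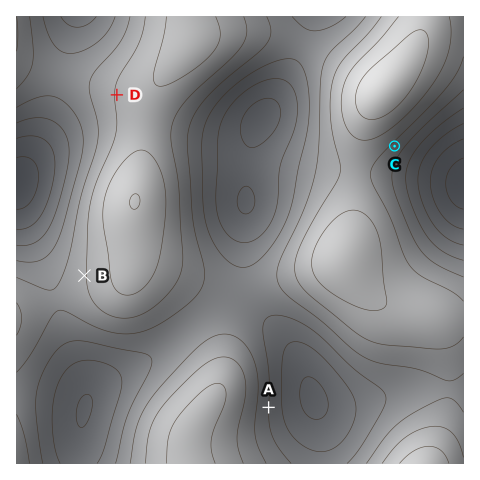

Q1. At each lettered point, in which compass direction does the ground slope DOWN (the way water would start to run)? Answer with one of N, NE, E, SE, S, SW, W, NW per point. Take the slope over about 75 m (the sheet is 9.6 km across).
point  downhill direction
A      E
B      W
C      SE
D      W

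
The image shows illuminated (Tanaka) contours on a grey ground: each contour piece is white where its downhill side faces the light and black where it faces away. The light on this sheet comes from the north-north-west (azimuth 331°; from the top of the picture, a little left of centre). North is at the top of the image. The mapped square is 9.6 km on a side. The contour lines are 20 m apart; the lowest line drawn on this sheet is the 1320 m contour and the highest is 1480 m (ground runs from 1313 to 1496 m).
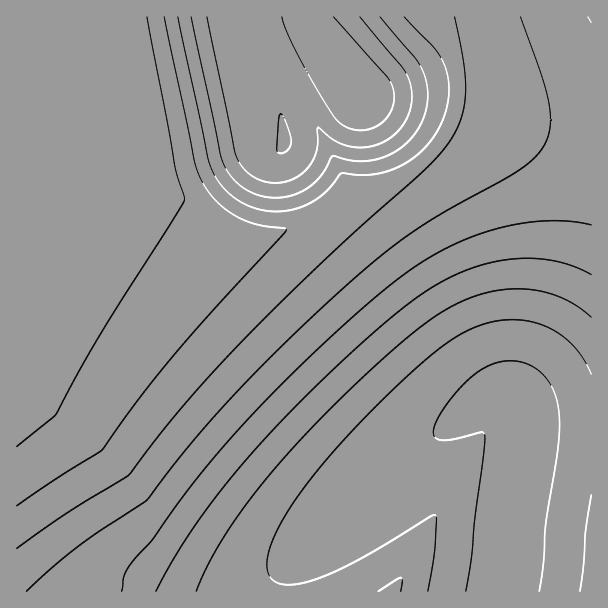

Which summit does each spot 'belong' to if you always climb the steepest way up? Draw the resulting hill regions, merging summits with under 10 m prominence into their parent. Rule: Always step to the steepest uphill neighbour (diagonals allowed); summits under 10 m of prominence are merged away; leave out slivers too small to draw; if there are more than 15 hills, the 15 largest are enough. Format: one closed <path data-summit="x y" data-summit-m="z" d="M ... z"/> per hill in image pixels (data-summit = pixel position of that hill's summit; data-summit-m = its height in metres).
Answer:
<path data-summit="17 17" data-summit-m="1496" d="M591 16l-575 1 1 575 265 0 6-22 23-28 94-82 48-38 27-18 18-7 14 1 8 9 2 15 2 2 68-1z"/><path data-summit="393 591" data-summit-m="1364" d="M507 397l-15 1-28 17-59 45-49 42-45 40-17 19-10 17-1 13 218 1 5-22 4-51 12-72-2-40-5-7z"/><path data-summit="591 591" data-summit-m="1347" d="M522 422l0 25-12 72-2 39-6 33 89 1 1-167z"/>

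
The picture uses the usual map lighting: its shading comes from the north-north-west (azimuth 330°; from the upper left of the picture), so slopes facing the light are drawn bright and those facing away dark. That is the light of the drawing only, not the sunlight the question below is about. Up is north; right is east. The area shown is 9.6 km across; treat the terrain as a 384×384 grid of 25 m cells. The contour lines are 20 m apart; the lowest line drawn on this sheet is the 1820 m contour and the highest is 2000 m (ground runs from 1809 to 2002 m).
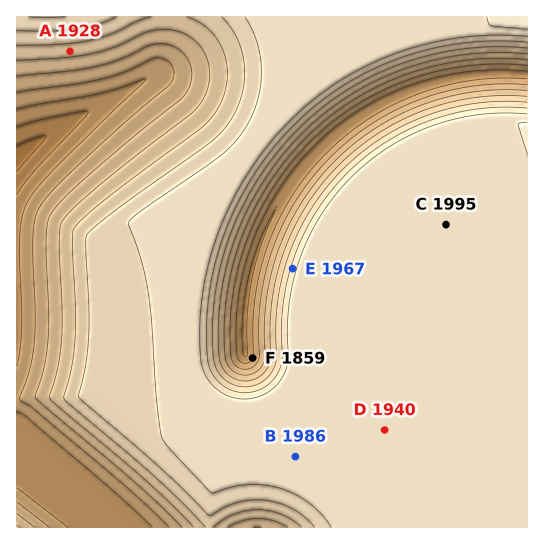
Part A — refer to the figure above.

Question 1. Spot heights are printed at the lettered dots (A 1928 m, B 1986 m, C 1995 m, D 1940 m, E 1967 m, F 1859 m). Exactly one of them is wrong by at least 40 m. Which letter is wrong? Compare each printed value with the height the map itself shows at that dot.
D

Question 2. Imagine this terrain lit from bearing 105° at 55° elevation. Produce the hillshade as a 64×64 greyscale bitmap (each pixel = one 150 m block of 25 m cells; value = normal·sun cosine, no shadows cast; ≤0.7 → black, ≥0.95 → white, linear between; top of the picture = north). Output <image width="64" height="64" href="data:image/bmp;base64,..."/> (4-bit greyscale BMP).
<image width="64" height="64" href="data:image/bmp;base64,Qk12CAAAAAAAAHYAAAAoAAAAQAAAAEAAAAABAAQAAAAAAAAIAAATCwAAEwsAABAAAAAAAAAAAAAAABEREQAiIiIAMzMzAERERABVVVUAZmZmAHd3dwCIiIgAmZmZAKqqqgC7u7sAzMzMAN3d3QDu7u4A////AIiIiIiHd3d2ZlVVVoqpmIdmVVVmd3d3d3d3d3d3d3d3iIiIh3d3d2ZlVVVWiZmYh3ZmZmd3d3d3d3d3d3d3d3eIiIh3d3d2ZlVVVVaJmZiHdmZmd3d3d3d3d3d3d3d3d4iIh3d3d2ZlVVVVVniYiId3d3d3d3d3d3d3d3d3d3d3iId3d3d2ZlVVVVVmeIiIh3d3d3d3d3d3d3d3d3d3d3eId3d3dmZVVVVVZmd3d4d3d3d3d3d3d3d3d3d3d3d3d3d3d3dmZVVVVVZmd3d3d3d3d3d3d3d3d3d3d3d3d3d3d3d3dmZVVVVVZmd3d3d3d3d3d3d3d3d3d3d3d3d3d3d3d3dmZVVVVVZmd3d3d3d3d3d3d3d3d3d3d3d3d3d3d3d3ZmZVVVVWZnd3d3d3d3d3d3d3d3d3d3d3d3d3d3d3d3ZmZVVVVWZnd3d3d3d3d3d3d3d3d3d3d3d3d3d3d3d3ZmVVVVVWZnd3d3d3d3d3d3d3d3d3d3d3d3d3d3d3d2ZmVVVVVmZnd3d3d3d3d3d3d3d3d3d3d3d3d3d3d3d3ZmVVVVVmZnd3d3d3d3d3d3d3d3d3d3d3d3d3d3d3d3dmVVVVVmZ3d3d3d3d3d3d3d3d3d3d3d3d3d3d3d3d3d2ZVVVVmZ3d3d3d3d3d3d3d3d3d3d3d3d3d3d3d3d3d3VVVVVWZ3d3d3d3d3d3dlVnd3d3d3d3d3d3d3d3d3d3dEREREVnd3d3d3d3eIhlQzV3d3d3d3d3d3d3d3d3d3d0RERERFd3d3d3d3eJmHUyEld3d3d3d3d3d3d3d3d3d3REREREVnd3d3d3eJuphTEQNnd3d3d3d3d3d3d3d3d3dERERERWd3d3d3d4rLuWIQAld3d3d3d3d3d3d3d3d3d0RERERFZ3d3d3d3i8zLcgABV3d3d3d3d3d3d3d3d3d3REREREVnd3d3d3ebzMyCAAJXd3d3d3d3d3d3d3d3d3dERERERWd3d3d3d5vMzHIAAld3d3d3d3d3d3d3d3d3d0RERERFZ3d3d3d3m8zMcgACV3d3d3d3d3d3d3d3d3d3REREREVnd3d3d3ebzMyCAAJXd3d3d3d3d3d3d3d3d3dERERERWd3d3d3d5vMzIIAAVd3d3d3d3d3d3d3d3d3d0RERERFZ3d3d3d3i8zMggABR3d3d3d3d3d3d3d3d3d3REREREVnd3d3d3eLzMyTAAFHd3d3d3d3d3d3d3d3d3dERERERWd3d3d3d4vMzKMAADZ3d3d3d3d3d3d3d3d3d0RERERFZ3d3d3d3iszMtQAAJnd3d3d3d3d3d3d3d3d3REREREVnd3d3d3d6zN22EAAld3d3d3d3d3d3d3d3d3dERERERWd3d3d3d3nM3cgQABR3d3d3d3d3d3d3d3d3d0RERERFZ3d3d3d3eLzdyTAAA2d3d3d3d3d3d3d3d3d3REREREVnd3d3d3d4vN3LUAACV3d3d3d3d3d3d3d3d3dERERERWd3d3d3d3es3dxxAAFHd3d3d3d3d3d3d3d3d0RERERFZ3d3d3d3d5vN3JMAACV3d3d3d3d3d3d3d3d3RERERVVVZ3d3d3d3i8zMthAAFGd3d3d3d3d3d3d3d3dERERVVVVWZ3d3d3d6zMzJMAACV3d3d3d3d3d3d3d3d0RERVVVVVVWd3d3d3i8zMthAAE2d3d3d3d3d3d3d3d3RERFVVVVVVVmd3d3eKzMzJMAABR3d3d3d3d3d3d3d3dERFVVVVVVVVVmd3d3m8zMtxAAEld3d3d3d3d3d3d3d0RFVVVVVVVVVVVmd3eKzMzKUQERJXd3d3d3d3d3d3d3REVVVVVVVVVVVVZnd3i8zMyTERESV3d3d3d3d3d3d3dERVVVVVVVVVVVVVZnd5zMzLchEREld3d3d3d3d3d3d1RVVVVVVVVVVVVVVVZ3iszMy2IRERJGd3d3d3d3d3d3ZVVVVVVVVVVVVVVVVWd5vMzMpiERESRnd3d3d3d3d3eHVVVVVVVVVVVVVVVVVnebzMzKYhEREjVnd3d3d3d3d4h2VVVVVVVVVVVVVVVVZ4rMzMymIREiIkVnd3d3d3d3iIh1VVVVVVVVVVVVVVVWeKzMzLpzISIiI0Vnd3d3d3eIiIdlVVVVVVVVVVVVVVVnirzMu7hCIiIiM0RWZnd3d4iIiIdlVVVVVVVVVVVVVWd4q8u7u5YyIiIzMzRFVWZmiIiIiIdlVVVVVVVVVVVVV3eKu7u7uoUyIjMzNEREVVWIiIiIiIdlVVVVVVVVVVVWd3ibu7u7uoUzMzM0RERVVYiIiIiIiIdlVVVVVVVVVVZ3d3mru7u6qoZEMzRERFVViIiIiIiIiIdlVVVVVVVVVnd3d4q7u6qqqphlVERFVVWIiIiIiIiJmIZVVVVVVVVWd3d3eJq7qqqqqZmId3d3d4iIiIiIiJmZl2VVVVVVVVZ3d3d3eJqqqqqpmZmYiIiHiIiIiIiImZmYdmZVVVVVVnd3d3d3eJqqqqmZmZiIiIeIiIiIiIiZmZh3ZmZVVVVWd3d3d3d3eJmqqZmZmIiIiIiIiIiIiZmZiHdmZmZVVVZ3d3d3d3d3eImZmZmYiIiIiIiIiIiJmZmIh3ZmZmZVZ3d3d3d3d3d3d3iImYiIiIiIiIiIiImZmYiHd2ZmZmZnd3d3d3d3d3d3d3d3iIiIh3eIiIiImZmZiId3dmZmZnd3d3d3d3d3d3d3d3d3d3d3"/>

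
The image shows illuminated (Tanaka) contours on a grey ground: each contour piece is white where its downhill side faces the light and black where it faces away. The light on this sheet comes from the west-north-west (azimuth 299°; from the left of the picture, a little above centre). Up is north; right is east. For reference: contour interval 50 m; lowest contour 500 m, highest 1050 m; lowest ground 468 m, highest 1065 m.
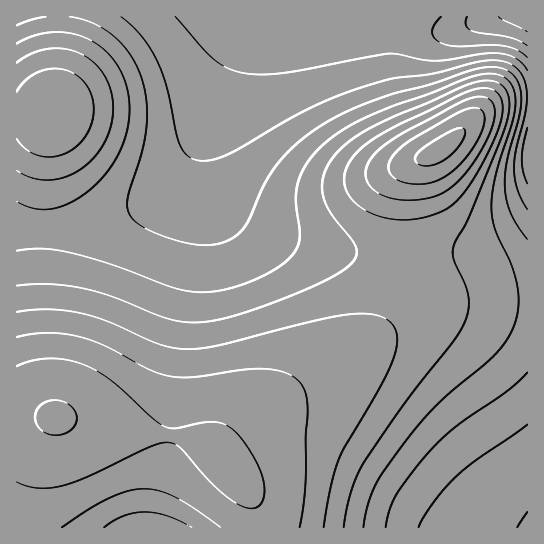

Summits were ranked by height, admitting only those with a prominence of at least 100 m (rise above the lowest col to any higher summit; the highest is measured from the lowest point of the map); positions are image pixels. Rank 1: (439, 150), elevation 1065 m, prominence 597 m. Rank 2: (55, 417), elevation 1055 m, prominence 191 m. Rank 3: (51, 118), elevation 940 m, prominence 150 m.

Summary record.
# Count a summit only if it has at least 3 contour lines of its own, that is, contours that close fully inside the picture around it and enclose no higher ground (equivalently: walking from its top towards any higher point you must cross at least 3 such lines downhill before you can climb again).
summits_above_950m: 1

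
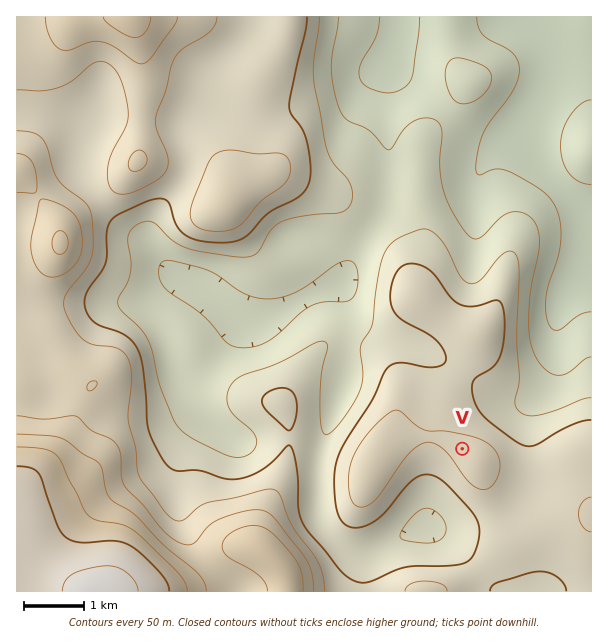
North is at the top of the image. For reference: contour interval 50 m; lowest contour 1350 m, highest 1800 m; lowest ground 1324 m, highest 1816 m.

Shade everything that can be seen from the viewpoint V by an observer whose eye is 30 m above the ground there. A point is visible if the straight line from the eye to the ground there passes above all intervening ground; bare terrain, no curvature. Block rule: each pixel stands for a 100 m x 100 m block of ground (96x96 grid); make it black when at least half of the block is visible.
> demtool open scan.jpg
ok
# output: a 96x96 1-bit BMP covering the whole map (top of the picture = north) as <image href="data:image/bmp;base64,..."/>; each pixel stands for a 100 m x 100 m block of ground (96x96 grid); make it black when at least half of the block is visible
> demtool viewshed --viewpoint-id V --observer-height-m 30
<image width="96" height="96" href="data:image/bmp;base64,Qk2+BAAAAAAAAD4AAAAoAAAAYAAAAGAAAAABAAEAAAAAAIAEAAATCwAAEwsAAAIAAAAAAAAA////AAAAAAAAAD/AAAf///////8AAD/AAAf/////4H8AAH/AAAf/////wD8AAP/AAAf/////gD4AAP/AAA//////gD4AAf/AAB//////wD4AAf+AAD//////8H8Pwf+AAH////////8f8/+AAP+A//////8f//+AAf4Af/////8f//+AA/wAP/////8f//+AA/wAP//+B/8///+AB/gAP/+AAf8///+AL/AAP/8AAf8///8Af/AAP/8AAP8///8AA+AAP/4AAP8///4AAAAAP/4AAP8///wAAAAAP/4AAP8///wAAAAAP/4QAP8///gAAAAAH//4Af8///gAAAAAH//8Af8///gAAAAAH//8Af8///wAAAAAH//+A/8///wAAAAAD//+A/8f//wAAAAAD//+A/8P//wAAAAAB//8A/8D//gAAAAAB//8B/8B//wAAAAAB//8B/8A//wAAAAAA//8B/8AP/wAAAAAA///H/8AP/wAAAAAAf////8AH/wAAAAAAf////8AD/wAAAAAAf////8AD/wAAAAAAP////8AB/4AAAAAAP////8AB/4AAAAAAP////8AA/4AAAAAAH//+P8AAf4AAAAAAD//8H8AAf4AAAAAAD//4D8AAP4AAAAAAH//wD8AAP4AAAAAAH//wD8B4PwAAAAAAf//wD8D8PwAAAAAA///gB8D//wAAAAAB///AB8D//wAAAAAB//gAB8H//wAAAAAB/+AAB8H//wAAAAAB/8AAB8P//4AAAAAA/4AAB8P//4AAAAAAfwAAB8f//4AAAAAAPgAAB8P//4AAAAAAAAAAB8P//4AAAAAAAAAAB8H//8AA/AAAAAAAB8H//8AH/8AAAAAAB8D//+P///8AAAAAB8D///////8AAAAAB8B///////8AAAAAB8B///////8AAAAAB8B///////+AAAAAB8A//+f///+AAAAAB8A//4P///+AAAAAB8A//4D///+AAAAAA8A//wA///+AAAAAA8A//wAf//+AAAAAA8A//wAH//+AAAAAA8B//wAH//+AAAAAA8H4PwAD//+AAAAAA8/wHwAB//+AAAAAA//gH4AA//+AAAAAA//AD4AAH/8AAAAAA//AB4AAB/8AAAAAA9+AA4AAA/8AAAAAA8+AAYAAAf4AAAAAA88AAQAAAP4AAAAAA8cAAAAAAPwAAAAAA8YAAAAAAHwAAAAAA4AAAAAAAHwAAAAAA4AAAAAAAHwAAAAAAQAAAAAAAHwAAAAAAQAAAAAAAPwAAAAAAQAAAAAAAfgAAAAAAQAAAAAAB/gAAAAAAIAAAAAAH/gAAAAAAIAAAAAAP/gAAAgAAMAAAAAAf/gAAD4AAMAAAAAAP/gAAH4AAEAAA4AAH/AAAHAAAEAAB8AAD/AAAEAAAEAAD+AAB/AAAAAAAEAAH/AAB/AAAAAAAEAAP/gAA/gAAAAAAEB///wAA/gAAAAAAEB////4A/gAAAAAAEA////4A/gAAIAAAEAf///8AfgAAIAAAEAPB//8AfgAAcAAAE="/>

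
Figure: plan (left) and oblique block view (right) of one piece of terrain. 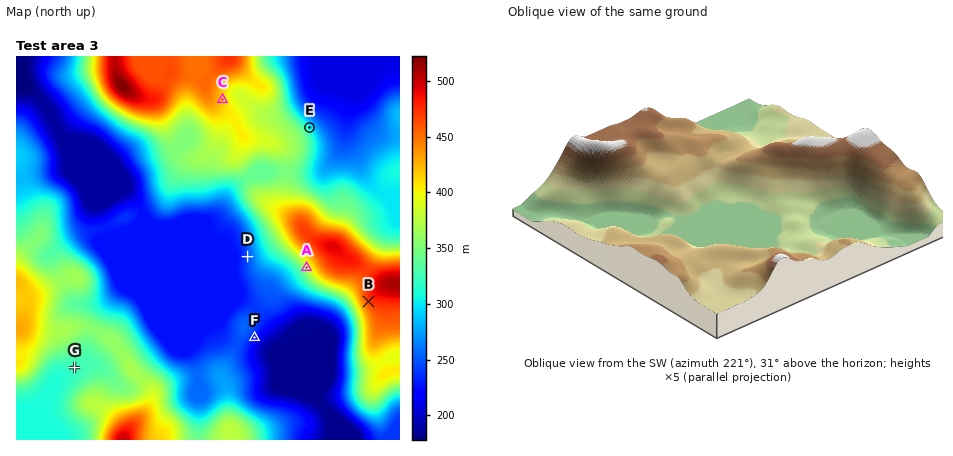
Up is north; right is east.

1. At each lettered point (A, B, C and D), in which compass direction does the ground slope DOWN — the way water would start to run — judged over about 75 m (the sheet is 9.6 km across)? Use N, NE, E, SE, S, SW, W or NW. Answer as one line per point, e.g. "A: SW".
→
A: SW
B: SW
C: E
D: W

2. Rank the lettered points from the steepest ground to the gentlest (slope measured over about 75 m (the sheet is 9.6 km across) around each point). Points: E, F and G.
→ E F G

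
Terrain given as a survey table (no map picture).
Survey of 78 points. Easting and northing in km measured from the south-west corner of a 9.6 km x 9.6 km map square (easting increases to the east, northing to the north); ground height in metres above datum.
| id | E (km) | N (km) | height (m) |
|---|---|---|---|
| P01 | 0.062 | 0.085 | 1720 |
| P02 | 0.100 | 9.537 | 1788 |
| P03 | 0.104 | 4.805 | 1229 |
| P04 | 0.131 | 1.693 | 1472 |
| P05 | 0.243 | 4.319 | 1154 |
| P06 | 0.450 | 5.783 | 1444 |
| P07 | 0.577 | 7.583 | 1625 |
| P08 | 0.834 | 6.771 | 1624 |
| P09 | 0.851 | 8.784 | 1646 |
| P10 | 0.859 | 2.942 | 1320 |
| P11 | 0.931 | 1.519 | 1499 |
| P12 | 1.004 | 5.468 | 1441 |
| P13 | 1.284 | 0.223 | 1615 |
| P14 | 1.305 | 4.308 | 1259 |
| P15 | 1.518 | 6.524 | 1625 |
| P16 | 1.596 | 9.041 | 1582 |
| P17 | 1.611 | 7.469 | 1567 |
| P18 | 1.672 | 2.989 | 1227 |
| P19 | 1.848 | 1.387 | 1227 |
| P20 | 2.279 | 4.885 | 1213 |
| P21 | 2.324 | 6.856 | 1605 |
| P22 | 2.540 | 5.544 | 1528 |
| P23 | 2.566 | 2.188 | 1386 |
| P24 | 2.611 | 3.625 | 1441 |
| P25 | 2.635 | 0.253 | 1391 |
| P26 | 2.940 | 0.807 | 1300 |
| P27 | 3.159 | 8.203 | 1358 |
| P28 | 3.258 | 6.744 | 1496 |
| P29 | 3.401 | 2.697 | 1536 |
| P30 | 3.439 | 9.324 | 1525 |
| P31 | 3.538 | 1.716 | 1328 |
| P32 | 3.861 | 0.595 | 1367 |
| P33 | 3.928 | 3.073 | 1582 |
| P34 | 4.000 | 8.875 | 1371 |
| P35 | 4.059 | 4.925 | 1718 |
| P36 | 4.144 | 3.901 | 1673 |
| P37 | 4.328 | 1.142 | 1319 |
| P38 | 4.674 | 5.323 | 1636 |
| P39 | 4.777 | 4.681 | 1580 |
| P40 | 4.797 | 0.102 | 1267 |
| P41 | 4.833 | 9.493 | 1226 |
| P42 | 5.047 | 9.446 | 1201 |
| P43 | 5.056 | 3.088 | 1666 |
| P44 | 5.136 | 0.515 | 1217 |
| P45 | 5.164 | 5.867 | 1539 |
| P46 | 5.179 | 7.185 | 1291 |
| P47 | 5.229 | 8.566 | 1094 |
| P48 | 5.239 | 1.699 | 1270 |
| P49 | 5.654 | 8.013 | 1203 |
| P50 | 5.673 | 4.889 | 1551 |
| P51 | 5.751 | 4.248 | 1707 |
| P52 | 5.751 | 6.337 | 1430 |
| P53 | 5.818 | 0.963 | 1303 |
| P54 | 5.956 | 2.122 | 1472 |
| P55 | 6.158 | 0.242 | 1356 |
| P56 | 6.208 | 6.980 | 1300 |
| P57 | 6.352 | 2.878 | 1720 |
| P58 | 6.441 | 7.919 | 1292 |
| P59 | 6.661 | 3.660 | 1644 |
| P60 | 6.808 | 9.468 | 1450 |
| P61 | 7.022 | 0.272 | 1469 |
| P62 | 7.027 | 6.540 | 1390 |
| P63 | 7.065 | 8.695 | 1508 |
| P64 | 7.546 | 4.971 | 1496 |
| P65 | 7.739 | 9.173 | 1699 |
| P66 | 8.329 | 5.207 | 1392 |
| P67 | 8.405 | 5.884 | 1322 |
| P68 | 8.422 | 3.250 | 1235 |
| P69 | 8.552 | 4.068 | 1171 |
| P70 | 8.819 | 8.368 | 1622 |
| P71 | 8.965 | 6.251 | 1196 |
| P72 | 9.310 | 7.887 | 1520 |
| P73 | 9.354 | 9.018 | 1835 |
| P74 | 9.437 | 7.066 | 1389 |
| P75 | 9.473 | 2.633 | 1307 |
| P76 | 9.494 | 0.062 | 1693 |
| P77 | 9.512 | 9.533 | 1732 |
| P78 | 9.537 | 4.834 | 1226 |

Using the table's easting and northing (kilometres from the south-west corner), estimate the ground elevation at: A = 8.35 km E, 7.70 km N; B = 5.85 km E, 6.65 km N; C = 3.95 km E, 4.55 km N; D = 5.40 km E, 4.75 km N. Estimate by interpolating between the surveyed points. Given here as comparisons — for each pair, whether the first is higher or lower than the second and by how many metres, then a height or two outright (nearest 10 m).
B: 300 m lower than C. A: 200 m lower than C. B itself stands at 1380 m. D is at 1500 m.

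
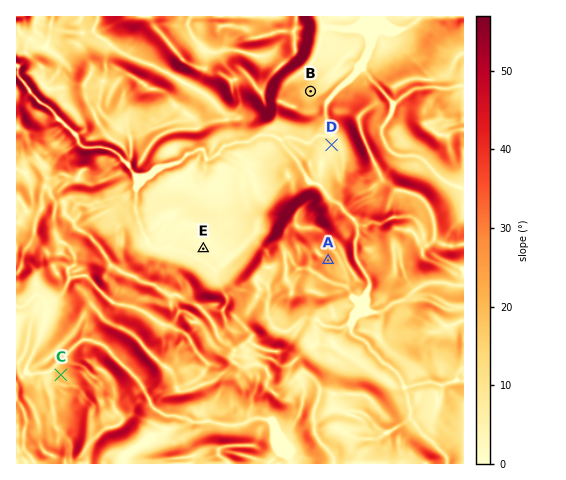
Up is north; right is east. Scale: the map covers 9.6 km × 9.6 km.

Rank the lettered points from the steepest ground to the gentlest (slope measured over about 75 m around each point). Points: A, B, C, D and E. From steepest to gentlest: A C B D E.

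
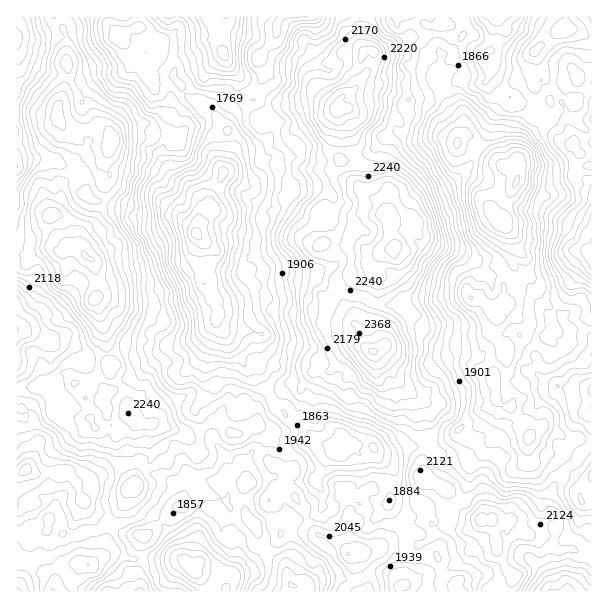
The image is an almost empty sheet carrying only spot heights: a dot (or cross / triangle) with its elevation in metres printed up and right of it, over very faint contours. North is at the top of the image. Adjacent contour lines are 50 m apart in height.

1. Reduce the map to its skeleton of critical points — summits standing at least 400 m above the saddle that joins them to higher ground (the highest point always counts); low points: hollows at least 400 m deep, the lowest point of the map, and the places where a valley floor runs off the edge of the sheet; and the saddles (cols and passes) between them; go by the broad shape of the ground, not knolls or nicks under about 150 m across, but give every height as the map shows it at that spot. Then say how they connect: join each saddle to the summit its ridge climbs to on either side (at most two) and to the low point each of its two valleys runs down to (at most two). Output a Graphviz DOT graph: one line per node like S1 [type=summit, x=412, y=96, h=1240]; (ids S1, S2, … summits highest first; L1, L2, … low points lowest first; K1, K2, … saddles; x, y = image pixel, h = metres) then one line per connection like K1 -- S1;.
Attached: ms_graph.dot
graph terrain {
  S1 [type=summit, x=372, y=351, h=2511];
  S2 [type=summit, x=84, y=255, h=2507];
  L1 [type=low, x=197, y=234, h=1326];
  L2 [type=low, x=516, y=180, h=1393];
  K1 [type=saddle, x=428, y=449, h=2023];
  K2 [type=saddle, x=266, y=450, h=1946];
  K3 [type=saddle, x=267, y=110, h=1919];
  K1 -- S1;
  K1 -- L1;
  K1 -- L2;
  K2 -- S2;
  K2 -- S1;
  K2 -- L1;
  K3 -- S2;
  K3 -- S1;
  K3 -- L1;
}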